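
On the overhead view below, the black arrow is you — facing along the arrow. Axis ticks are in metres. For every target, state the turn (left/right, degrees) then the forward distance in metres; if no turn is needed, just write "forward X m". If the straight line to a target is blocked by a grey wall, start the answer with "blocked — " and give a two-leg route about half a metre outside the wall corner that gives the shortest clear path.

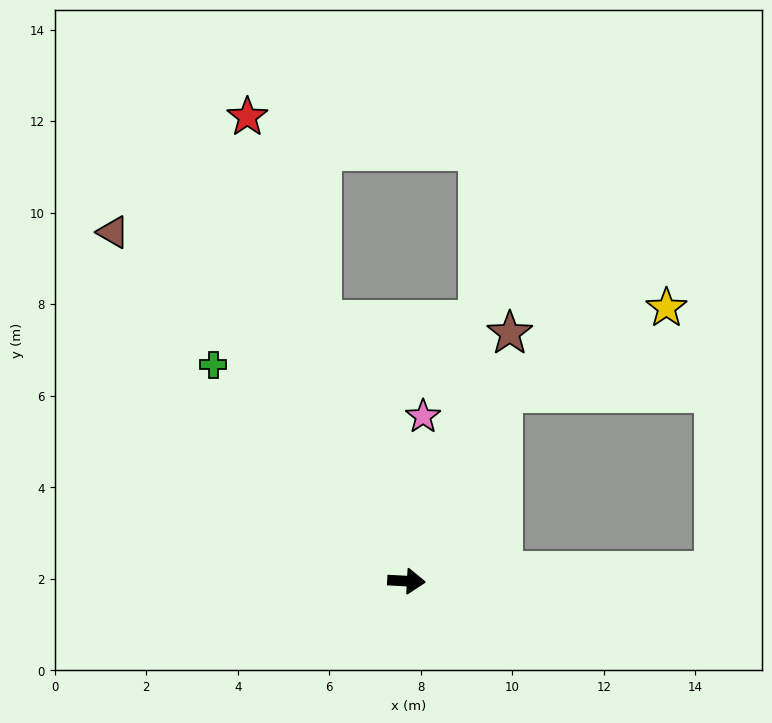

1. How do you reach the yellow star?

blocked — turn left 66°, forward 4.6 m, then turn right 35°, forward 4.0 m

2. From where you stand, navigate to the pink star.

turn left 87°, forward 3.6 m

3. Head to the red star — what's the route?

turn left 112°, forward 10.7 m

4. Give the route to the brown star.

turn left 70°, forward 5.9 m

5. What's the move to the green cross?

turn left 135°, forward 6.3 m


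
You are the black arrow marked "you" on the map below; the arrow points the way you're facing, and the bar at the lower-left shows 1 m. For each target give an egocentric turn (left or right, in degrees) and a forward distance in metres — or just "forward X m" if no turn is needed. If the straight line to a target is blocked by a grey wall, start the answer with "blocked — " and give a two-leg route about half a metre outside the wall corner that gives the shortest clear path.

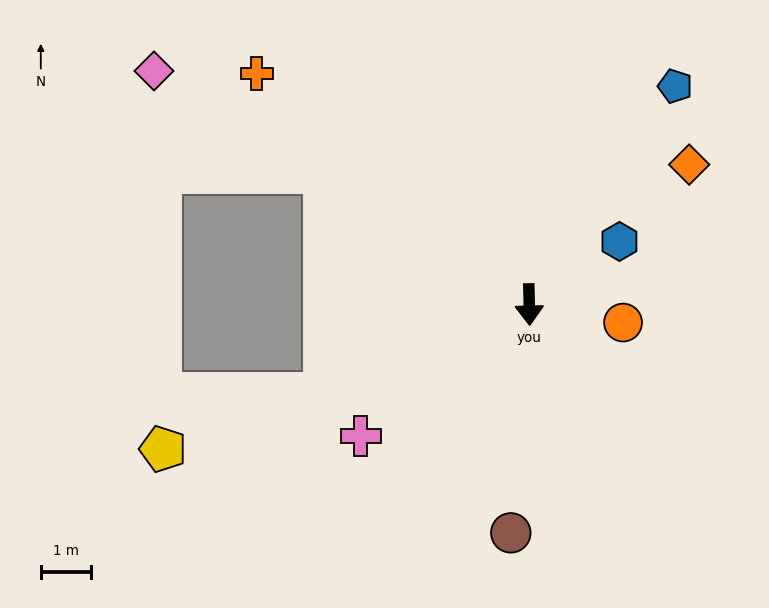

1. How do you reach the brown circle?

turn right 6°, forward 4.6 m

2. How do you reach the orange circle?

turn left 78°, forward 1.9 m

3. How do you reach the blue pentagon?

turn left 145°, forward 5.3 m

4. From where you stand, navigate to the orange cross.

turn right 132°, forward 7.1 m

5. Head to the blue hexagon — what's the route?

turn left 124°, forward 2.2 m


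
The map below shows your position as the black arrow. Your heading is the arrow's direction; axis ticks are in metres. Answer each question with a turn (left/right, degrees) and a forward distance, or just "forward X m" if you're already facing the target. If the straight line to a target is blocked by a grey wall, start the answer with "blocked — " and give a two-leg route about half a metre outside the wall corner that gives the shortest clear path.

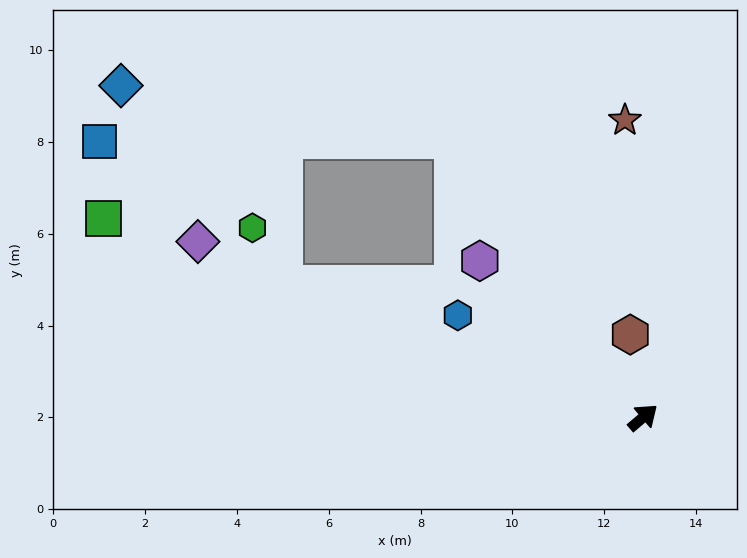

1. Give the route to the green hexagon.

blocked — turn left 119°, forward 8.4 m, then turn right 41°, forward 1.4 m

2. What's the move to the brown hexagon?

turn left 58°, forward 1.8 m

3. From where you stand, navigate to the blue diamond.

blocked — turn left 84°, forward 7.3 m, then turn left 47°, forward 7.3 m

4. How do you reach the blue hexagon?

turn left 111°, forward 4.6 m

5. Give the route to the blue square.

blocked — turn left 84°, forward 7.3 m, then turn left 56°, forward 7.7 m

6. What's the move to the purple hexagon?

turn left 96°, forward 4.9 m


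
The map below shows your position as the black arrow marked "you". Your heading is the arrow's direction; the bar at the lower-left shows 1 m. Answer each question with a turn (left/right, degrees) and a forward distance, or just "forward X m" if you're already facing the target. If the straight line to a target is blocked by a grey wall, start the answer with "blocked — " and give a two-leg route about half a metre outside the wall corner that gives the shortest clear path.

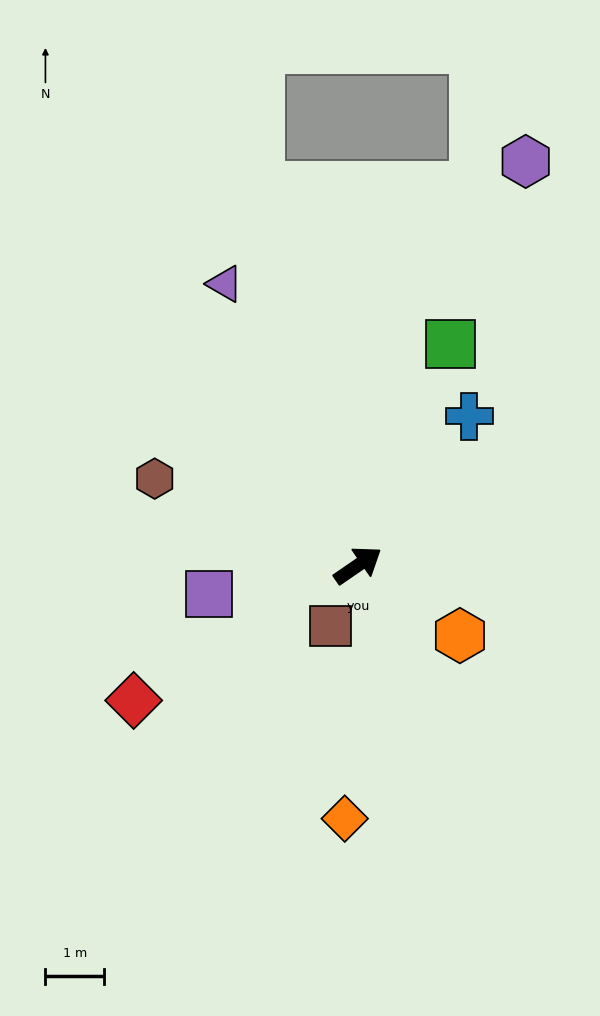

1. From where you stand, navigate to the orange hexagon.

turn right 69°, forward 2.1 m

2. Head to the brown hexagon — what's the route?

turn left 122°, forward 3.7 m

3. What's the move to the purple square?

turn left 156°, forward 2.6 m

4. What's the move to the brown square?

turn right 149°, forward 1.1 m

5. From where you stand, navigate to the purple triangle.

turn left 81°, forward 5.3 m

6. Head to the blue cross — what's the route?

turn left 19°, forward 3.2 m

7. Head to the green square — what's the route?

turn left 33°, forward 4.1 m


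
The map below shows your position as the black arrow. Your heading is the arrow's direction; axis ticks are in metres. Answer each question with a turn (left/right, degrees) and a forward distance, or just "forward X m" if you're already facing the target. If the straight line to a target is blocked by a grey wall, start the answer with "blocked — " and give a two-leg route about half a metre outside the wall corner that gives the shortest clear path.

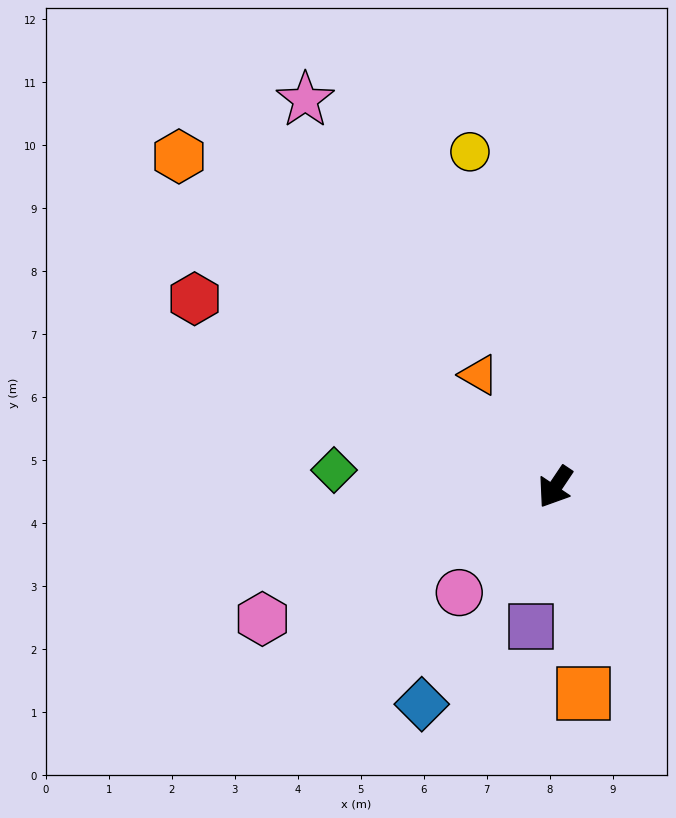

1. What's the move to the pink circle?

turn right 8°, forward 2.3 m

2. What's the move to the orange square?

turn left 42°, forward 3.3 m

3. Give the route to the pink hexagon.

turn right 32°, forward 5.1 m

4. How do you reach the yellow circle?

turn right 132°, forward 5.5 m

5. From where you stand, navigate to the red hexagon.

turn right 84°, forward 6.5 m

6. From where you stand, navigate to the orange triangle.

turn right 112°, forward 2.2 m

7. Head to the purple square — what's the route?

turn left 24°, forward 2.2 m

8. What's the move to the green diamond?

turn right 61°, forward 3.5 m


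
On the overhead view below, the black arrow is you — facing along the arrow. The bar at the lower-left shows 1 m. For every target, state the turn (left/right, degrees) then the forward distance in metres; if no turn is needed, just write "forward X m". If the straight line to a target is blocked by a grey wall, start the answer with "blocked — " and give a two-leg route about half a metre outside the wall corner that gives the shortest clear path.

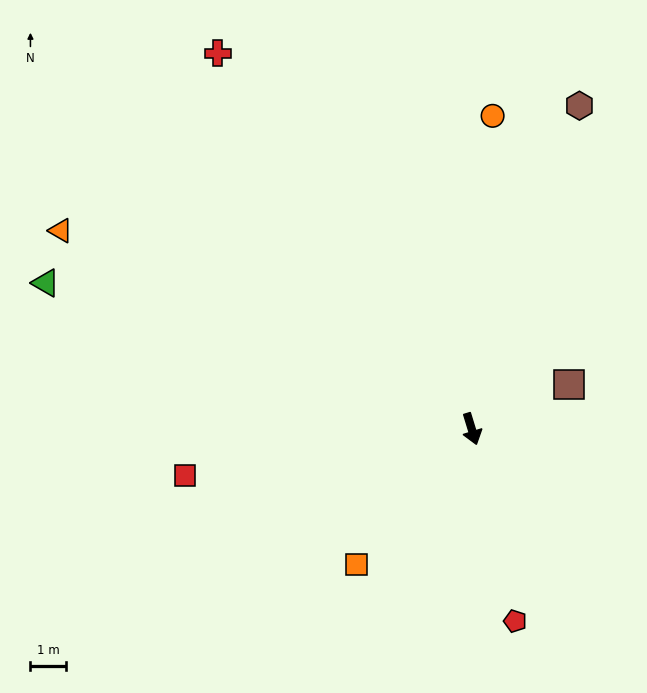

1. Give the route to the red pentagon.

turn right 4°, forward 5.6 m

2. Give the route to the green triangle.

turn right 126°, forward 12.8 m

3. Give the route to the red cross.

turn right 163°, forward 12.9 m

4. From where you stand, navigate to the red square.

turn right 98°, forward 8.3 m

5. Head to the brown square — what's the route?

turn left 97°, forward 3.1 m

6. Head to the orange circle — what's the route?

turn left 159°, forward 8.9 m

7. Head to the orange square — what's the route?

turn right 57°, forward 5.1 m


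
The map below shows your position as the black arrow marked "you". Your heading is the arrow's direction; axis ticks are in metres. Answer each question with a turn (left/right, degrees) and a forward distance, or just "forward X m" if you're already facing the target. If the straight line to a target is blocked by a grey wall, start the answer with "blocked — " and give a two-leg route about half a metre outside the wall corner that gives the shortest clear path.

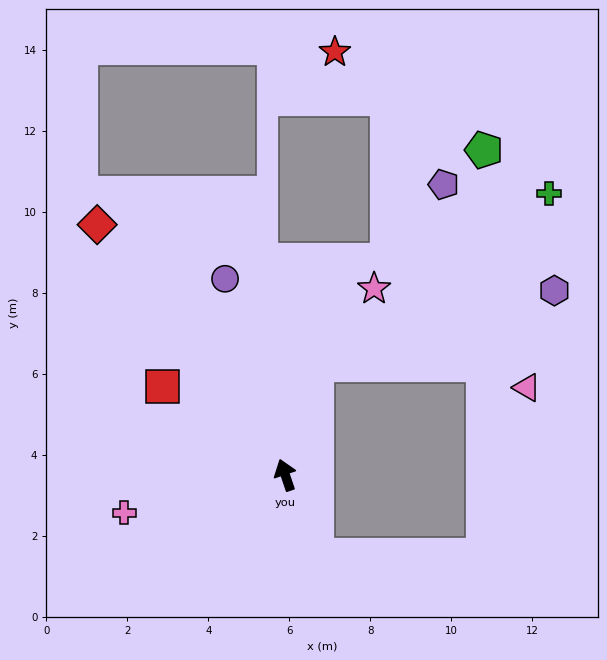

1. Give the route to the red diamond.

turn left 18°, forward 7.7 m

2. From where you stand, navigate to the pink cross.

turn left 84°, forward 4.1 m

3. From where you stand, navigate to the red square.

turn left 36°, forward 3.7 m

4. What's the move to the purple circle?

forward 5.1 m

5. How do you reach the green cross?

blocked — turn right 34°, forward 2.8 m, then turn right 38°, forward 7.1 m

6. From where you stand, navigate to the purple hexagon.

blocked — turn right 34°, forward 2.8 m, then turn right 57°, forward 6.2 m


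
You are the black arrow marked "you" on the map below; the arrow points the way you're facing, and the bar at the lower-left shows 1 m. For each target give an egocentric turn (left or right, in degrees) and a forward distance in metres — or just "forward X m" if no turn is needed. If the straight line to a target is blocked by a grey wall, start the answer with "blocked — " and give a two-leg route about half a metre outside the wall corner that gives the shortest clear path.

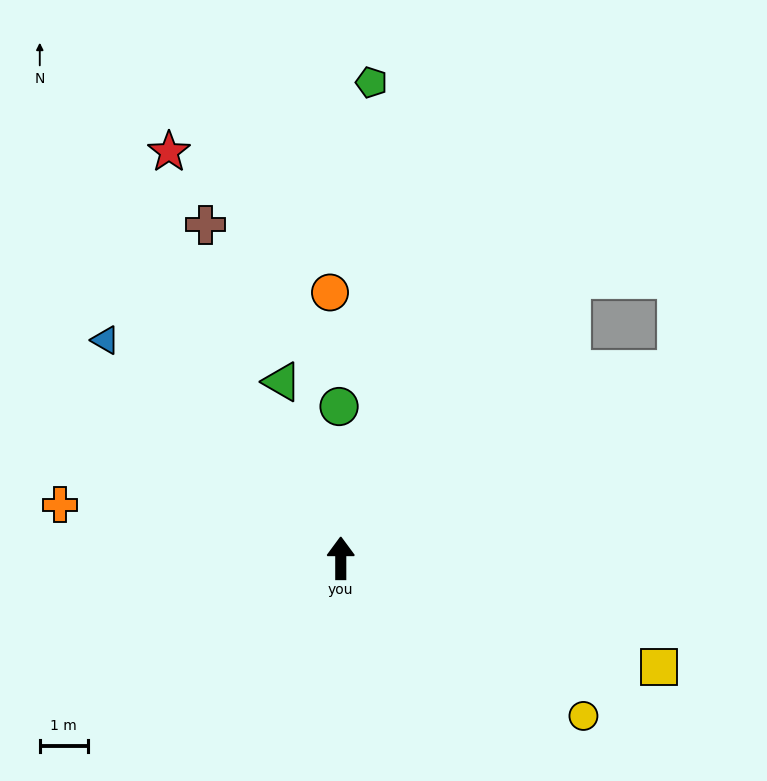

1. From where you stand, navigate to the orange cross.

turn left 79°, forward 6.0 m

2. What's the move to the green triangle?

turn left 18°, forward 3.9 m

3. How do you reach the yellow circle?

turn right 123°, forward 6.1 m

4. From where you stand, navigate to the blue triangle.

turn left 47°, forward 6.7 m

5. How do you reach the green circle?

forward 3.2 m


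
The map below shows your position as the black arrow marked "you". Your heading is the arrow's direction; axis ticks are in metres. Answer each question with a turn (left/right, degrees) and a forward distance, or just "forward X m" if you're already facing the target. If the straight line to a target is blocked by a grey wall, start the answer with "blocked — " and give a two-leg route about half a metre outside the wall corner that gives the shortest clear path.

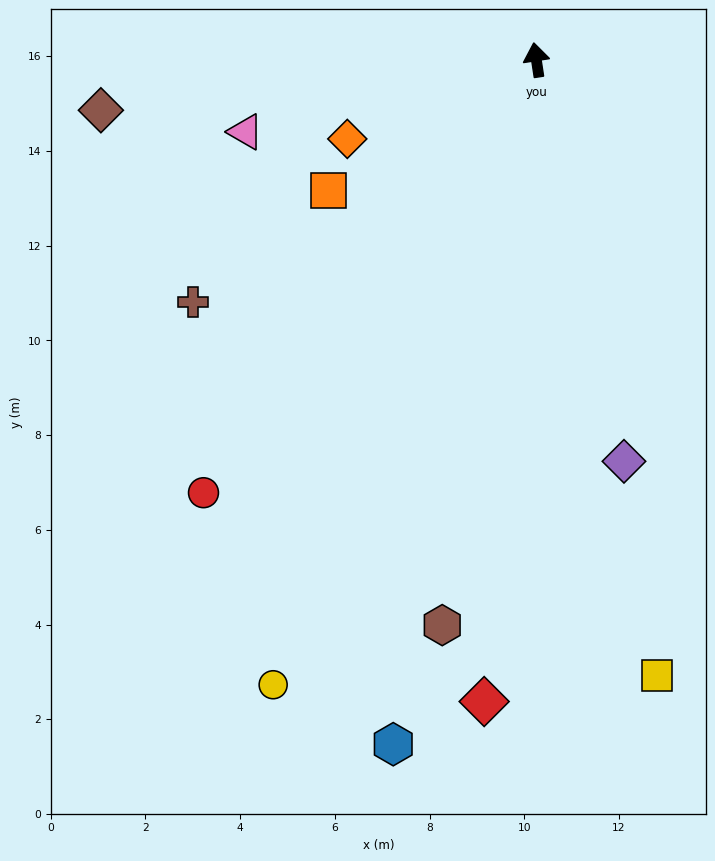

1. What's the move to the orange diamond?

turn left 104°, forward 4.3 m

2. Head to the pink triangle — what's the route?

turn left 95°, forward 6.3 m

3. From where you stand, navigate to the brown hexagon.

turn left 162°, forward 12.1 m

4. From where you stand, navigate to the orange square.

turn left 114°, forward 5.2 m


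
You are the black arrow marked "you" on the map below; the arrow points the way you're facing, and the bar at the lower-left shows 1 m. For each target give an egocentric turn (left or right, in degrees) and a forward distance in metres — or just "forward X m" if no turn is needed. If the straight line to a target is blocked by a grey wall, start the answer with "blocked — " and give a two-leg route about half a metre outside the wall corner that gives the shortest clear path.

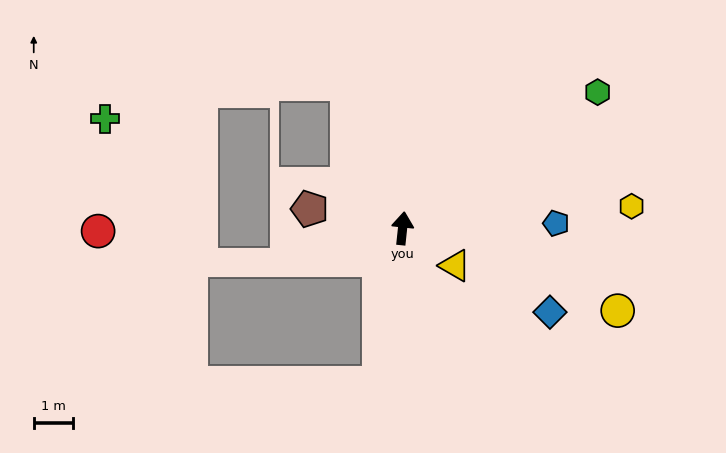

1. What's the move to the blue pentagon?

turn right 82°, forward 3.9 m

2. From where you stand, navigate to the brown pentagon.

turn left 84°, forward 2.4 m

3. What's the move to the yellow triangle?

turn right 119°, forward 1.6 m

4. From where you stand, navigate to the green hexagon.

turn right 49°, forward 6.1 m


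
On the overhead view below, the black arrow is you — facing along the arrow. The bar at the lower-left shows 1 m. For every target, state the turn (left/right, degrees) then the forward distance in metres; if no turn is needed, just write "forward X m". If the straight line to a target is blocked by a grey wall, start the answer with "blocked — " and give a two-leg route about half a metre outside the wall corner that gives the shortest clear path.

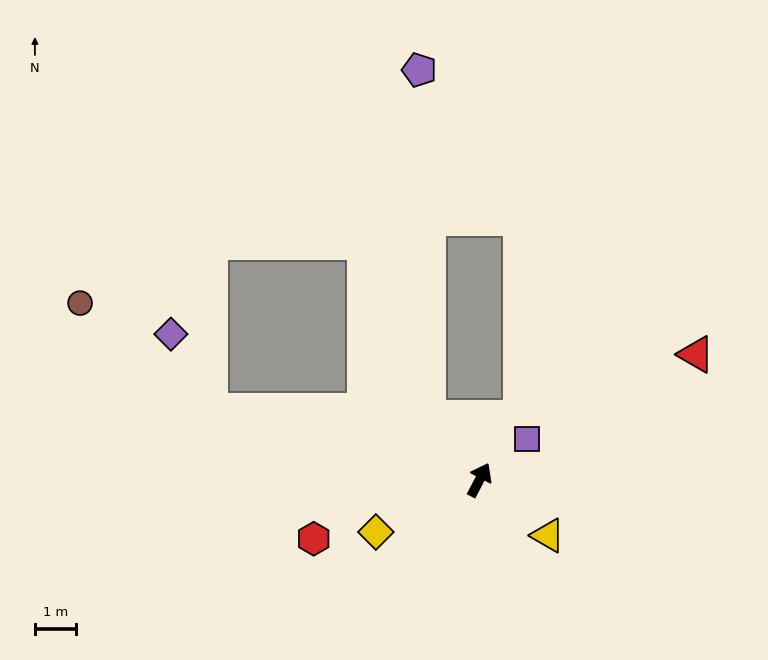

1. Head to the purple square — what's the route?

turn right 22°, forward 1.5 m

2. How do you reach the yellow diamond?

turn left 144°, forward 2.8 m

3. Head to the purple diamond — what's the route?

blocked — turn left 103°, forward 6.8 m, then turn right 48°, forward 2.1 m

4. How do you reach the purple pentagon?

blocked — turn left 67°, forward 2.0 m, then turn right 38°, forward 8.5 m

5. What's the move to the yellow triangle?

turn right 101°, forward 2.2 m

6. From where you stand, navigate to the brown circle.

blocked — turn left 103°, forward 6.8 m, then turn right 25°, forward 4.1 m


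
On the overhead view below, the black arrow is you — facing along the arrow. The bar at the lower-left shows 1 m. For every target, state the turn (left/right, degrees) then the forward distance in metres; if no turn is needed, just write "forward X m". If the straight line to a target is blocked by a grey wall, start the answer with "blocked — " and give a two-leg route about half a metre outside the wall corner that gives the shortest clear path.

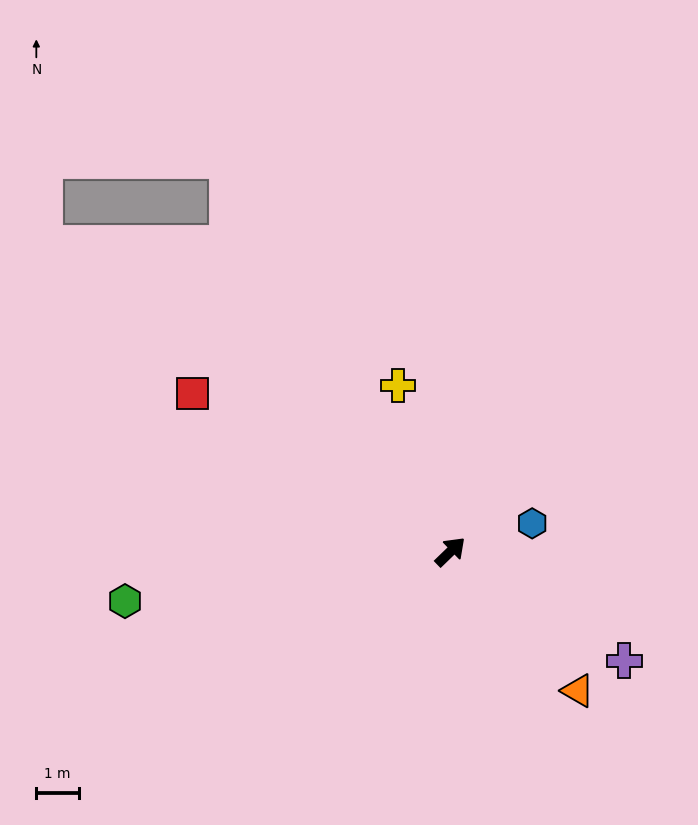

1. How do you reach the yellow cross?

turn left 63°, forward 4.1 m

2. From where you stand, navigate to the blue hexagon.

turn right 25°, forward 2.0 m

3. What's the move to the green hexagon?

turn left 145°, forward 7.8 m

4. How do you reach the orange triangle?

turn right 92°, forward 4.4 m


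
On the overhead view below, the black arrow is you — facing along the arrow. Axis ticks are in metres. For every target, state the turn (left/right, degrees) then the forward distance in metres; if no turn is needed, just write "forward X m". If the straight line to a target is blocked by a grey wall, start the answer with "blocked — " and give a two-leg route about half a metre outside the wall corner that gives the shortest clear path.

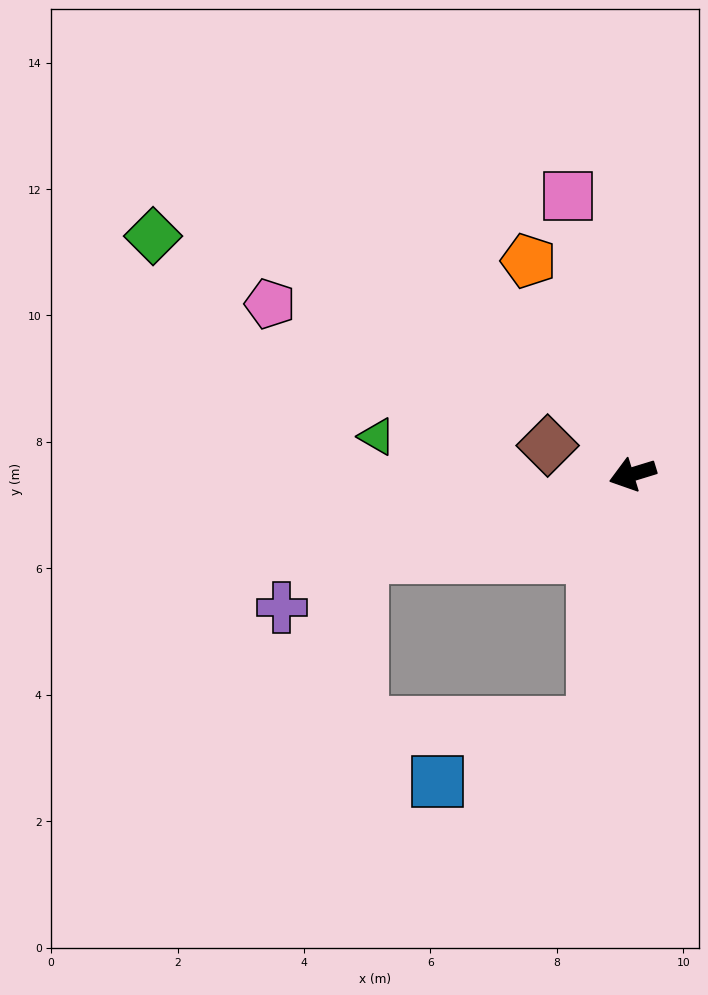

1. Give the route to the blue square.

blocked — turn left 64°, forward 4.0 m, then turn right 61°, forward 2.6 m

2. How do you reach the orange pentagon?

turn right 81°, forward 3.8 m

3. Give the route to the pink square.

turn right 94°, forward 4.5 m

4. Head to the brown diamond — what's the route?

turn right 36°, forward 1.4 m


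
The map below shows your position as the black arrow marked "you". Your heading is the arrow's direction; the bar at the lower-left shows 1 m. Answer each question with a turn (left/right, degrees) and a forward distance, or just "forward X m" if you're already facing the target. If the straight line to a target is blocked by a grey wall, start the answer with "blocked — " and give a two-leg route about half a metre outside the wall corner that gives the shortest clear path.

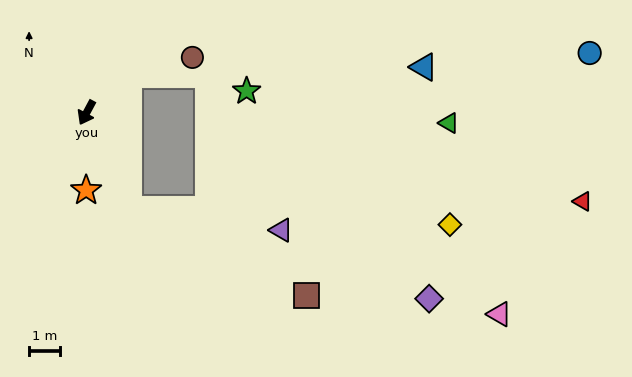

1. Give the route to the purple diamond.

blocked — turn left 52°, forward 3.4 m, then turn left 50°, forward 10.1 m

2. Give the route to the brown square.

blocked — turn left 52°, forward 3.4 m, then turn left 40°, forward 6.4 m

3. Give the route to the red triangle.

blocked — turn left 52°, forward 3.4 m, then turn left 67°, forward 14.6 m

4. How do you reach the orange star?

turn left 28°, forward 2.5 m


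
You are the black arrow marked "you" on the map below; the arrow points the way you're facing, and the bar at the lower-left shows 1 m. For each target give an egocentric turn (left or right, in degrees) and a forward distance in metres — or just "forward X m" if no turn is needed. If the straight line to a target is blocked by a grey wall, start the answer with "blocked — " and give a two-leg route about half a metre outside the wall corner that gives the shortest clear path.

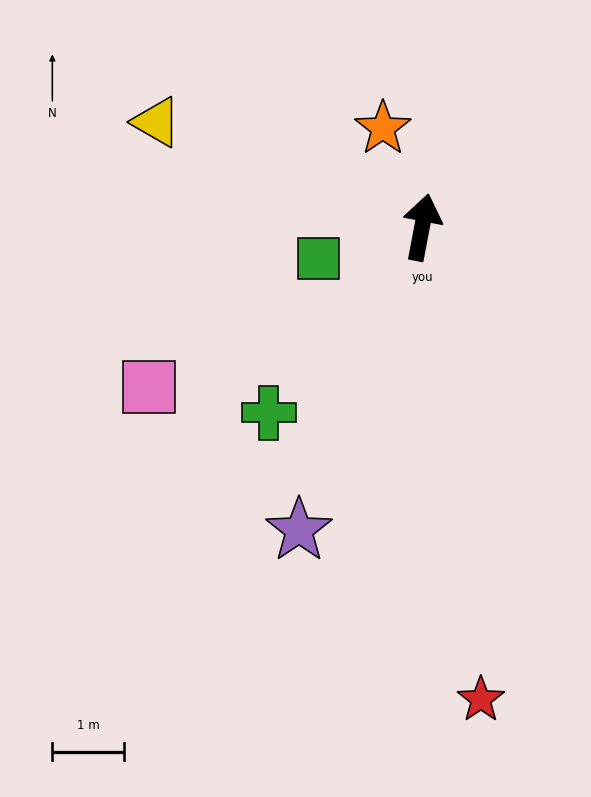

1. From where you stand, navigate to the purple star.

turn left 169°, forward 4.6 m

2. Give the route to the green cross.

turn left 151°, forward 3.4 m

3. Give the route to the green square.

turn left 118°, forward 1.5 m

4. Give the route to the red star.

turn right 162°, forward 6.7 m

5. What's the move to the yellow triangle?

turn left 79°, forward 4.0 m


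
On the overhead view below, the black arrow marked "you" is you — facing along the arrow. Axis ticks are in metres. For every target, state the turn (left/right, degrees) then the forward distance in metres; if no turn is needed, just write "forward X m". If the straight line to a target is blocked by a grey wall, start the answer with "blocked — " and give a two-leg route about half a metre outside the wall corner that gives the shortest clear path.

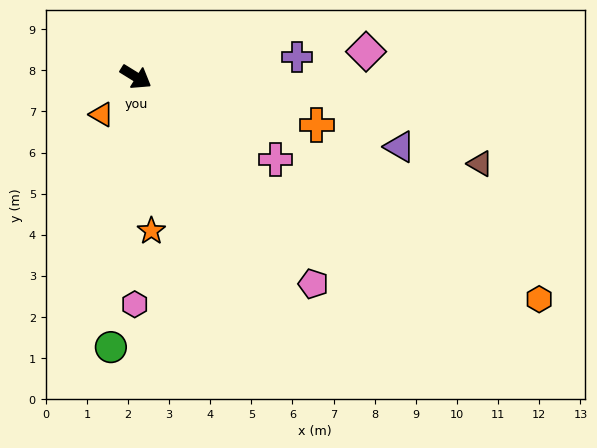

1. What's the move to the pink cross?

forward 3.9 m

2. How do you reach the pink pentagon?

turn right 18°, forward 6.6 m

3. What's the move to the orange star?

turn right 53°, forward 3.8 m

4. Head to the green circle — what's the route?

turn right 64°, forward 6.6 m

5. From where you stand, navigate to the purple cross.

turn left 39°, forward 3.9 m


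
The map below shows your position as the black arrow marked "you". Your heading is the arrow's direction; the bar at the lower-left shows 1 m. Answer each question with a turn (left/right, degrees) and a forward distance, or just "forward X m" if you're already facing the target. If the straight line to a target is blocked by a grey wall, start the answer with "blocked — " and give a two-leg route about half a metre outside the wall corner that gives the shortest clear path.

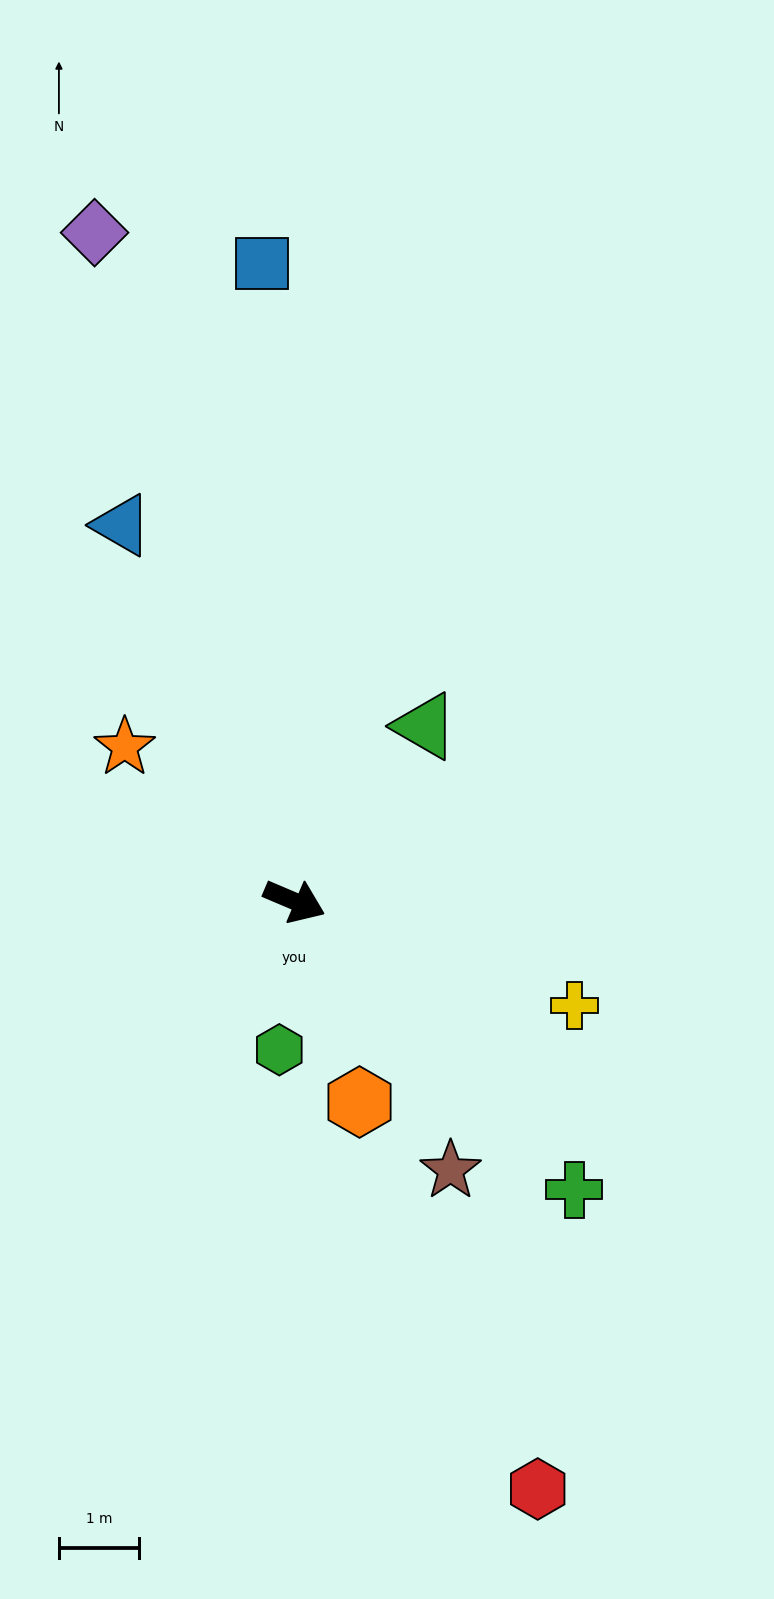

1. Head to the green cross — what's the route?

turn right 23°, forward 5.0 m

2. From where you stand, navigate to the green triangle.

turn left 76°, forward 2.7 m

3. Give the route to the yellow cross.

turn left 3°, forward 3.7 m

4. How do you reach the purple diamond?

turn left 130°, forward 8.7 m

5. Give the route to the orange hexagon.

turn right 49°, forward 2.6 m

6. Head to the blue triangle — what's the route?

turn left 138°, forward 5.2 m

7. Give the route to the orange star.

turn left 161°, forward 2.9 m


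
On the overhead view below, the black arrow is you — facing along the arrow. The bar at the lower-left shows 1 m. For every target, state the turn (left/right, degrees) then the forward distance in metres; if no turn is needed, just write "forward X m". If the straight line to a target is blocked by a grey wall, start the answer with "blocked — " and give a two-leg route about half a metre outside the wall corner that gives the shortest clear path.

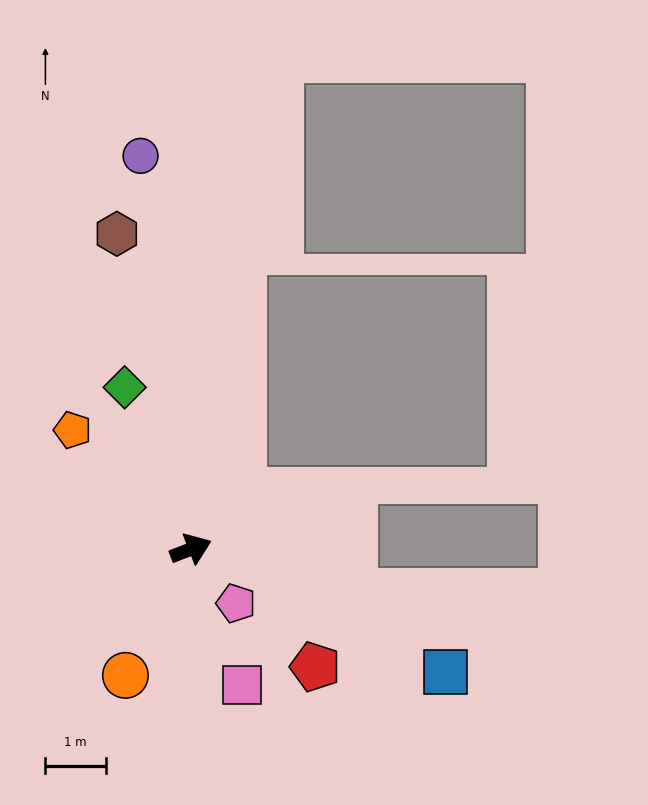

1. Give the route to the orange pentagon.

turn left 114°, forward 2.8 m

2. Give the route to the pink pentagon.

turn right 72°, forward 1.2 m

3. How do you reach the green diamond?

turn left 91°, forward 2.9 m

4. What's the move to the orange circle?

turn right 139°, forward 2.4 m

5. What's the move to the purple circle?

turn left 76°, forward 6.6 m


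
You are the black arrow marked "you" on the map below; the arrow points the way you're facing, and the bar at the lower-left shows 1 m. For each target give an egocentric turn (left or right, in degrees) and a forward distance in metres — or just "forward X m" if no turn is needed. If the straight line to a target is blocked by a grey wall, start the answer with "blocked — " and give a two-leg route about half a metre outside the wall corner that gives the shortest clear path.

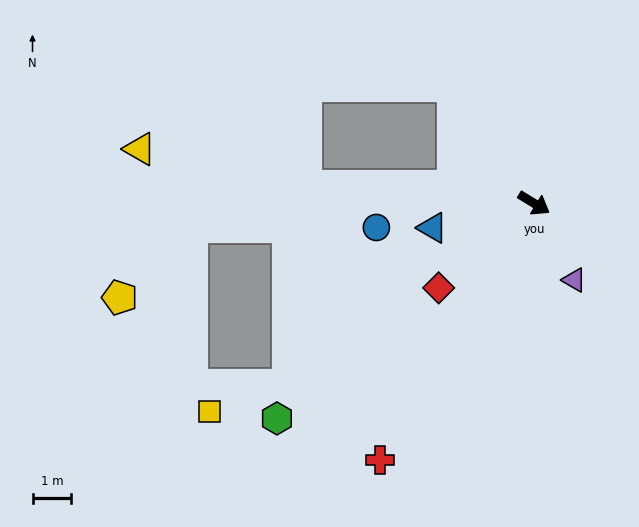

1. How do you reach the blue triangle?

turn right 135°, forward 2.7 m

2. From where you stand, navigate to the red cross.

turn right 90°, forward 7.7 m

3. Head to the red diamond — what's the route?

turn right 107°, forward 3.3 m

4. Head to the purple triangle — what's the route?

turn right 31°, forward 2.2 m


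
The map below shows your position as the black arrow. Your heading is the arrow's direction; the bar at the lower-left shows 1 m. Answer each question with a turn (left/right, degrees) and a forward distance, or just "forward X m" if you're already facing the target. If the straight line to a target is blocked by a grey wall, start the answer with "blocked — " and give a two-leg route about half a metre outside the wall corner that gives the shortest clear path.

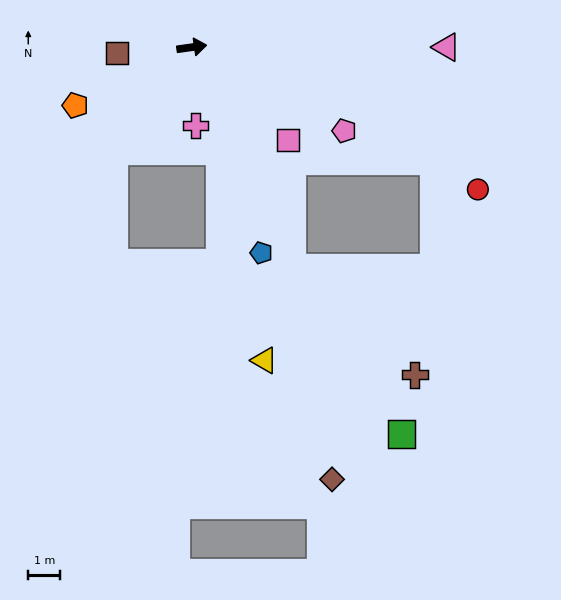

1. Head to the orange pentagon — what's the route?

turn right 161°, forward 4.0 m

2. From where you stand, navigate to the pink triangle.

turn right 8°, forward 7.9 m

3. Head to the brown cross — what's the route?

blocked — turn right 73°, forward 7.5 m, then turn left 24°, forward 5.0 m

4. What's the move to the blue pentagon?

turn right 79°, forward 6.7 m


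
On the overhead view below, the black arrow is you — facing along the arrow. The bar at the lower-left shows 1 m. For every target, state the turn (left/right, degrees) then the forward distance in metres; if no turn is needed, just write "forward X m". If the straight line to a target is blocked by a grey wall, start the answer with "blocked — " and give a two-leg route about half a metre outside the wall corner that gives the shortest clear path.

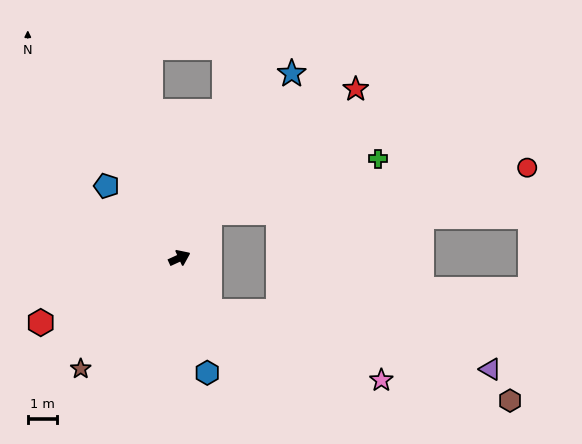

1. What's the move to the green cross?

blocked — turn left 32°, forward 1.9 m, then turn right 39°, forward 6.1 m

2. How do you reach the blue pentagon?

turn left 111°, forward 3.5 m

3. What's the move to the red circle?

blocked — turn left 32°, forward 1.9 m, then turn right 49°, forward 11.0 m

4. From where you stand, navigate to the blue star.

turn left 34°, forward 7.4 m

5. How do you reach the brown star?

turn right 156°, forward 5.1 m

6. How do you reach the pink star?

blocked — turn right 85°, forward 2.1 m, then turn left 38°, forward 6.4 m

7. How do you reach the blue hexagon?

turn right 101°, forward 4.1 m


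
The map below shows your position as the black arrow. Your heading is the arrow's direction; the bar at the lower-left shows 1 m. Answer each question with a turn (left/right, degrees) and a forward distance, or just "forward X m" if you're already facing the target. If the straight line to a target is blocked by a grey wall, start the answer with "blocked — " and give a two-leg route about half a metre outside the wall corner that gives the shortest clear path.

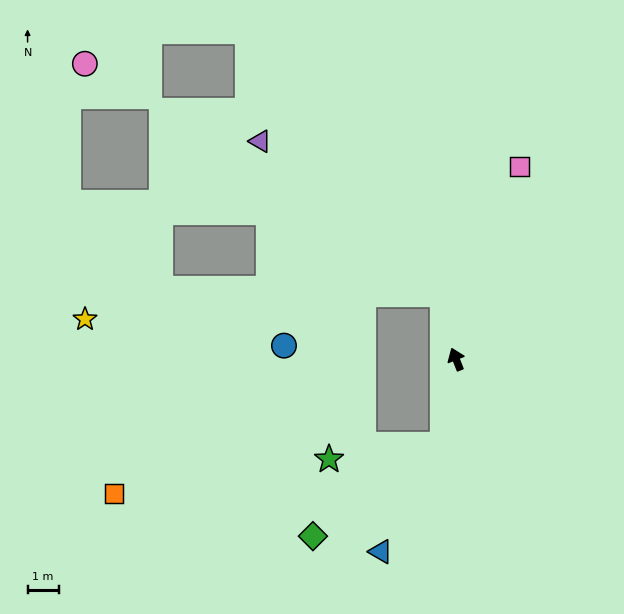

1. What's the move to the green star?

blocked — turn left 150°, forward 2.8 m, then turn right 74°, forward 3.7 m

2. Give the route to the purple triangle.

blocked — turn right 10°, forward 2.1 m, then turn left 39°, forward 7.6 m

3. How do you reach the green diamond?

blocked — turn left 150°, forward 2.8 m, then turn right 46°, forward 5.1 m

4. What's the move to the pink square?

turn right 40°, forward 6.5 m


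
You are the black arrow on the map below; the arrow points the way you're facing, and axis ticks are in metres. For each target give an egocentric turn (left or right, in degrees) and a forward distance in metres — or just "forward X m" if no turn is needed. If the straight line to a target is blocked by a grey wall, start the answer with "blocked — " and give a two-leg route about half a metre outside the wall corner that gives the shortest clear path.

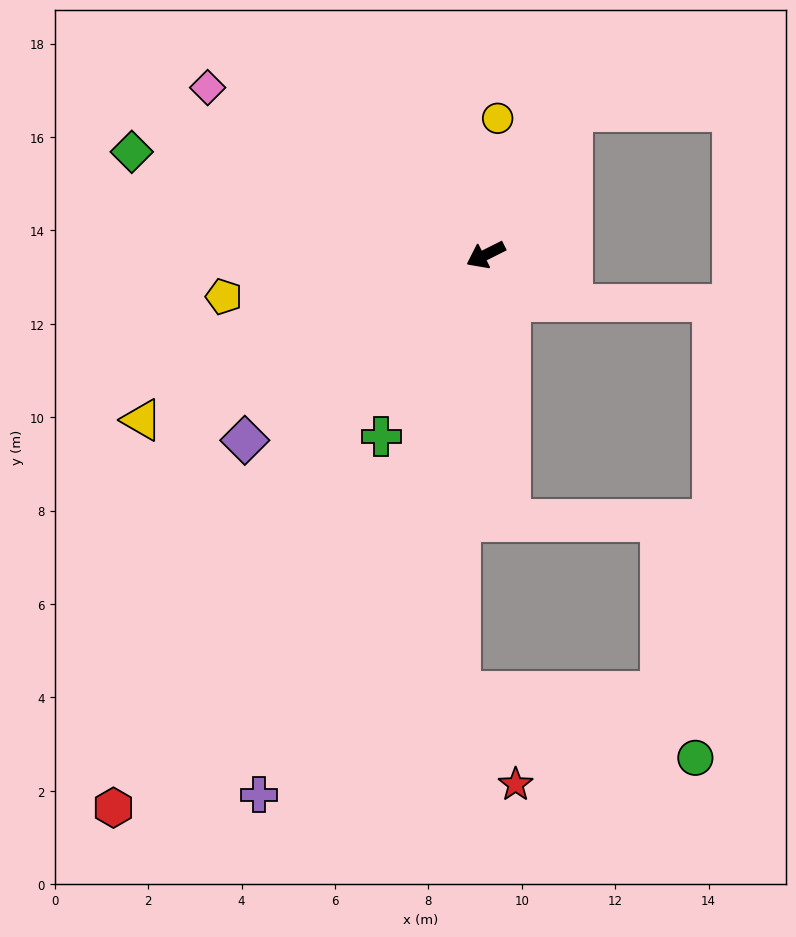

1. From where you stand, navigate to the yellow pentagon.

turn right 18°, forward 5.7 m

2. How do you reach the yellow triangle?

forward 8.2 m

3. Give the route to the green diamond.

turn right 43°, forward 7.9 m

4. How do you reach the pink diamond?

turn right 58°, forward 6.9 m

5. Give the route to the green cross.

turn left 33°, forward 4.5 m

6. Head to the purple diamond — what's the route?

turn left 11°, forward 6.5 m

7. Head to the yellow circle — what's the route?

turn right 122°, forward 2.9 m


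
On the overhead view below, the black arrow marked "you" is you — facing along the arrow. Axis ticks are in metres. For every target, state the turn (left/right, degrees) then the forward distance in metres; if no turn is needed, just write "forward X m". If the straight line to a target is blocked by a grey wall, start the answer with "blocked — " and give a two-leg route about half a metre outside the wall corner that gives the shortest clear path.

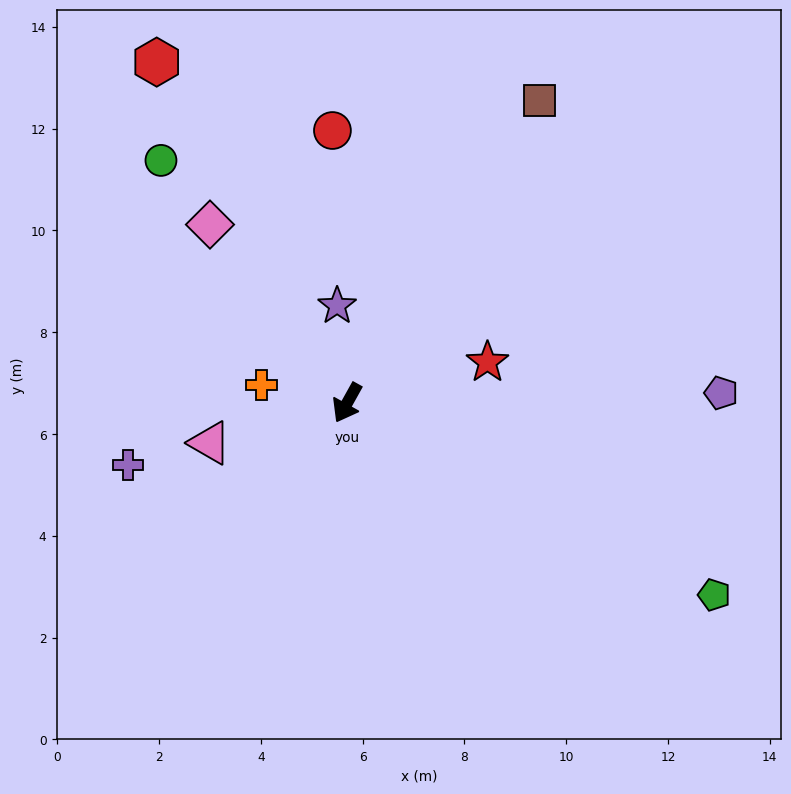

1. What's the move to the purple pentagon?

turn left 121°, forward 7.4 m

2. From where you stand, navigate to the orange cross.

turn right 72°, forward 1.7 m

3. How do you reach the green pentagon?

turn left 91°, forward 8.1 m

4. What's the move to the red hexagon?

turn right 122°, forward 7.7 m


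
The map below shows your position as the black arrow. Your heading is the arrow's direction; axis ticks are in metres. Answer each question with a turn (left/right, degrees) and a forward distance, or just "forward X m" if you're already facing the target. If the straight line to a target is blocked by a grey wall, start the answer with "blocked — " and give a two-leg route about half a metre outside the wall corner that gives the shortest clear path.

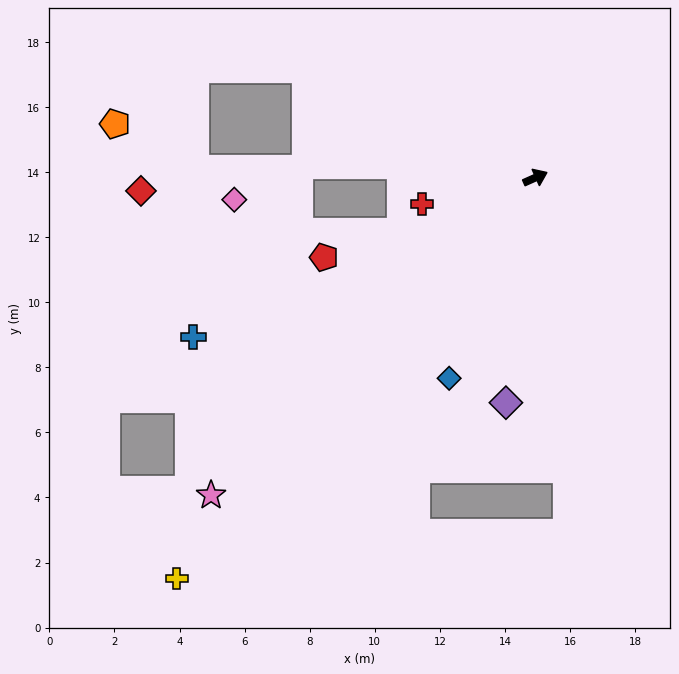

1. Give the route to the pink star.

turn right 160°, forward 13.9 m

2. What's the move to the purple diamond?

turn right 122°, forward 7.0 m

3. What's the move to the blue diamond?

turn right 137°, forward 6.7 m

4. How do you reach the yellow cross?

turn right 156°, forward 16.5 m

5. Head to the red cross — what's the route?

turn left 169°, forward 3.6 m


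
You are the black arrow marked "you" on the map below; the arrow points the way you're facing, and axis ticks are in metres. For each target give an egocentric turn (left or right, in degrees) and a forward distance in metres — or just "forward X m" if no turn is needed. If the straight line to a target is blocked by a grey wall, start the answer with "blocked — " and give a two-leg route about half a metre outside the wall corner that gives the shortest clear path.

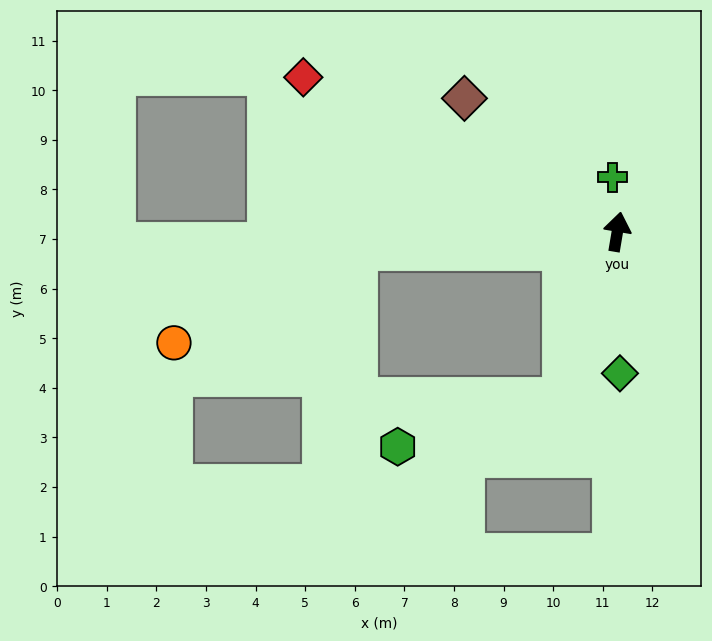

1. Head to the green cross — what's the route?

turn left 15°, forward 1.1 m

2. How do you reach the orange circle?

blocked — turn left 103°, forward 5.3 m, then turn left 24°, forward 4.1 m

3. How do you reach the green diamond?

turn right 169°, forward 2.9 m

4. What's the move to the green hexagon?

blocked — turn left 172°, forward 3.5 m, then turn right 56°, forward 3.5 m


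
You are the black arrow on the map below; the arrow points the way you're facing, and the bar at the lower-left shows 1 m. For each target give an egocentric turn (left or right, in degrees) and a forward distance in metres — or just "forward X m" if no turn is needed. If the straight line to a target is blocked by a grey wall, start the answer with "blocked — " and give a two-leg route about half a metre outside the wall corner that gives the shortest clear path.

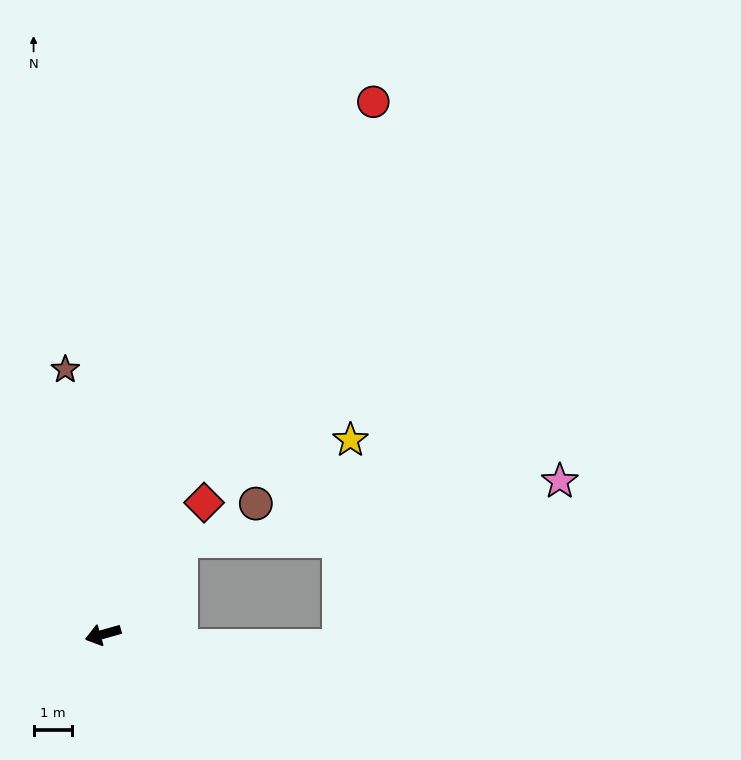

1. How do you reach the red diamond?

turn right 143°, forward 4.3 m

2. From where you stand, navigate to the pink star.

blocked — turn right 146°, forward 3.2 m, then turn right 41°, forward 10.0 m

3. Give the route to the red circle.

turn right 133°, forward 15.6 m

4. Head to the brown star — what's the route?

turn right 98°, forward 7.0 m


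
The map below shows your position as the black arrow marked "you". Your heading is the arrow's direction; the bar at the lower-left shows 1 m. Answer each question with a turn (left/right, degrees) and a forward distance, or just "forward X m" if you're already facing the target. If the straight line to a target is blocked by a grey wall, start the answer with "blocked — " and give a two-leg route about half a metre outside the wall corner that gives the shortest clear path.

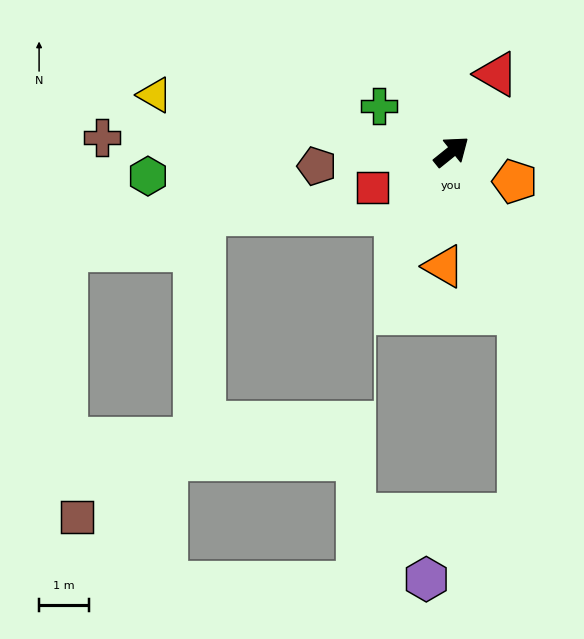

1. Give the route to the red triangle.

turn left 21°, forward 1.8 m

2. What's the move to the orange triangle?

turn right 133°, forward 2.3 m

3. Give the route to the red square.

turn left 165°, forward 1.7 m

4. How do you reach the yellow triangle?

turn left 130°, forward 6.0 m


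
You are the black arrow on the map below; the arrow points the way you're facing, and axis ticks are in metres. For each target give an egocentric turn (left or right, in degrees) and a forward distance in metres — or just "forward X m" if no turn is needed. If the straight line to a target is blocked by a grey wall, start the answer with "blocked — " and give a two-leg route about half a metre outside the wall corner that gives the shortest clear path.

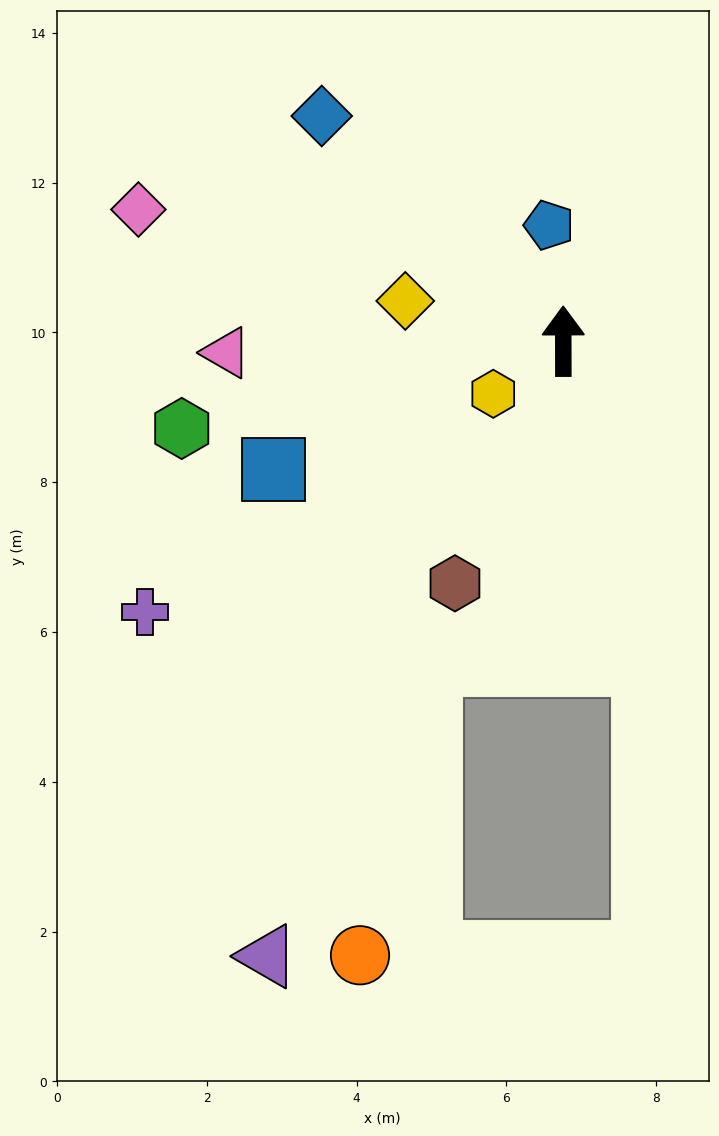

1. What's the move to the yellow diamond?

turn left 76°, forward 2.2 m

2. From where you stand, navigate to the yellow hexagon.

turn left 127°, forward 1.2 m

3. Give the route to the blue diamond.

turn left 47°, forward 4.4 m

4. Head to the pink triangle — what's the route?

turn left 92°, forward 4.5 m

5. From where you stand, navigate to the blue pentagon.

turn left 7°, forward 1.6 m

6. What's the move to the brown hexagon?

turn left 156°, forward 3.5 m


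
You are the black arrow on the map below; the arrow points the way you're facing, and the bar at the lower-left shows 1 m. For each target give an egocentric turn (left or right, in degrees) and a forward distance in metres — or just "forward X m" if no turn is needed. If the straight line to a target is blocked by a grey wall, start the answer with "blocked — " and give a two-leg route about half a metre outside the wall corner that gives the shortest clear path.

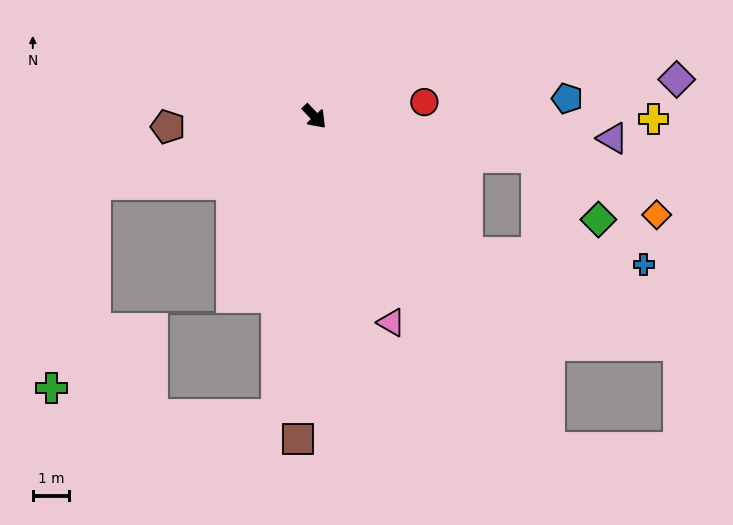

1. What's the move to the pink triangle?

turn right 23°, forward 6.0 m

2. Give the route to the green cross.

blocked — turn right 116°, forward 6.3 m, then turn left 61°, forward 5.7 m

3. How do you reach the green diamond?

blocked — turn left 36°, forward 6.2 m, then turn right 34°, forward 2.4 m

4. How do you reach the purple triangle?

turn left 43°, forward 8.2 m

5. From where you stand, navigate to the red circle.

turn left 54°, forward 3.0 m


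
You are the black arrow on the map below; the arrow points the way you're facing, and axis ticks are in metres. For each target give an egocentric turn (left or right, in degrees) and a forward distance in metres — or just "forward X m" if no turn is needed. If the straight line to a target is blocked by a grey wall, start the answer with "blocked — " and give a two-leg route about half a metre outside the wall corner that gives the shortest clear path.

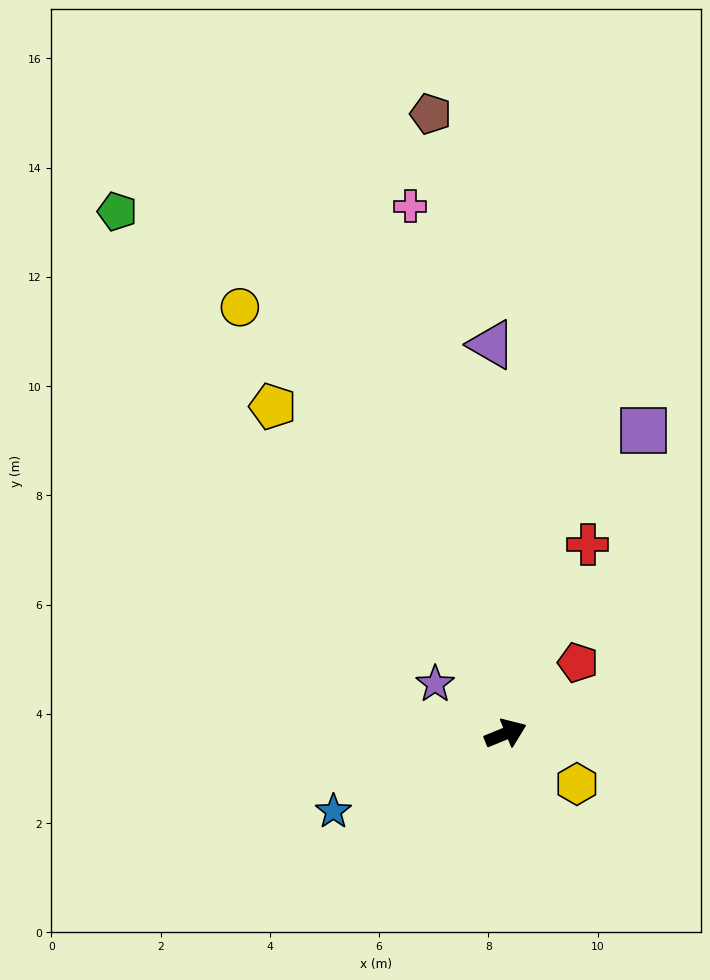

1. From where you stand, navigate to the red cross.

turn left 44°, forward 3.8 m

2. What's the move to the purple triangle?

turn left 70°, forward 7.1 m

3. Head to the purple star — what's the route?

turn left 123°, forward 1.6 m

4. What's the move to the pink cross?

turn left 78°, forward 9.8 m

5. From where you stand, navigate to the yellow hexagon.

turn right 58°, forward 1.6 m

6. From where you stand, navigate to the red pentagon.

turn left 22°, forward 1.9 m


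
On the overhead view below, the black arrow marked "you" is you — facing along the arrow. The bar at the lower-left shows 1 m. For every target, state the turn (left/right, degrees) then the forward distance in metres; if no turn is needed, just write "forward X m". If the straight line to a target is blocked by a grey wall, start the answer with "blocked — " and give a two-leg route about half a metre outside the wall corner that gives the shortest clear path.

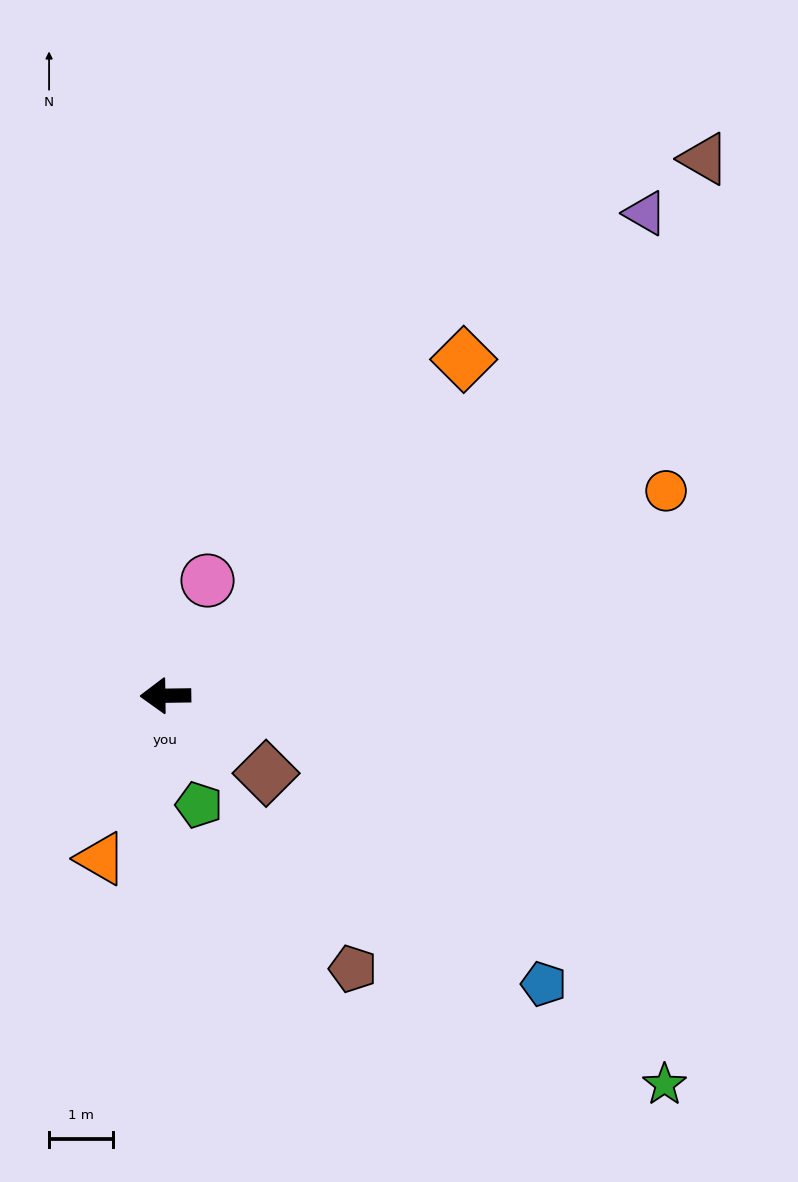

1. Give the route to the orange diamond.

turn right 132°, forward 7.0 m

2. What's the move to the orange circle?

turn right 159°, forward 8.5 m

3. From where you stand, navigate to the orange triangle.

turn left 68°, forward 2.7 m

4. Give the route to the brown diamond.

turn left 142°, forward 2.0 m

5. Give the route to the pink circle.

turn right 111°, forward 1.9 m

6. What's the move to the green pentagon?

turn left 106°, forward 1.8 m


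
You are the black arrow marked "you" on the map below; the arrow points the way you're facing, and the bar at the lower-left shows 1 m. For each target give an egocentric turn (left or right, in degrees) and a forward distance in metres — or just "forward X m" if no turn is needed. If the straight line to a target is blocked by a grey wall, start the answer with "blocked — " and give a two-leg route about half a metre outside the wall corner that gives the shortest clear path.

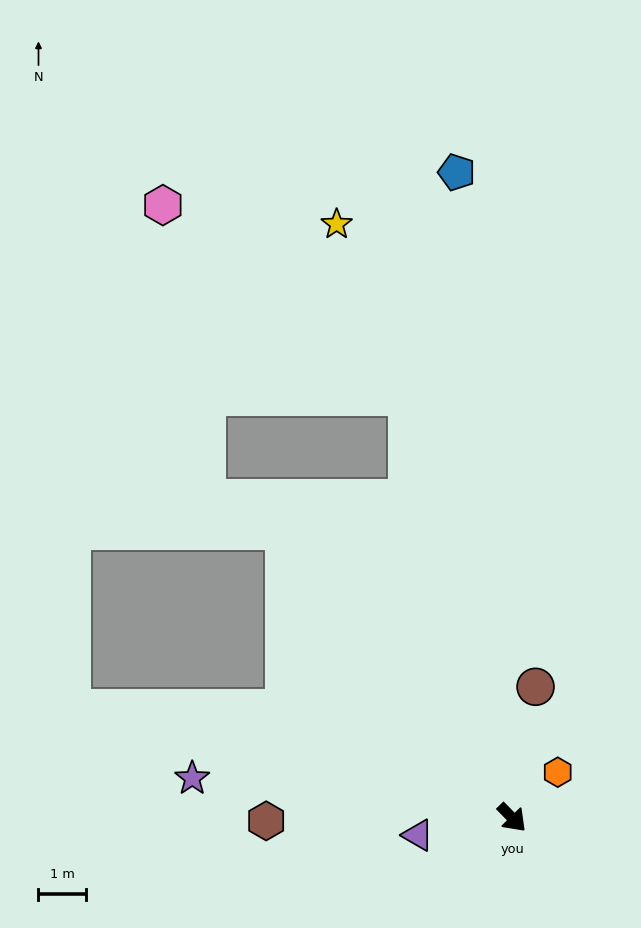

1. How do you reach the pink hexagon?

blocked — turn left 149°, forward 9.2 m, then turn left 39°, forward 6.6 m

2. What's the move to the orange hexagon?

turn left 91°, forward 1.4 m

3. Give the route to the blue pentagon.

turn left 141°, forward 13.8 m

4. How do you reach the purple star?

turn right 141°, forward 6.8 m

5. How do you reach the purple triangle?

turn right 124°, forward 2.0 m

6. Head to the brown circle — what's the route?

turn left 125°, forward 2.8 m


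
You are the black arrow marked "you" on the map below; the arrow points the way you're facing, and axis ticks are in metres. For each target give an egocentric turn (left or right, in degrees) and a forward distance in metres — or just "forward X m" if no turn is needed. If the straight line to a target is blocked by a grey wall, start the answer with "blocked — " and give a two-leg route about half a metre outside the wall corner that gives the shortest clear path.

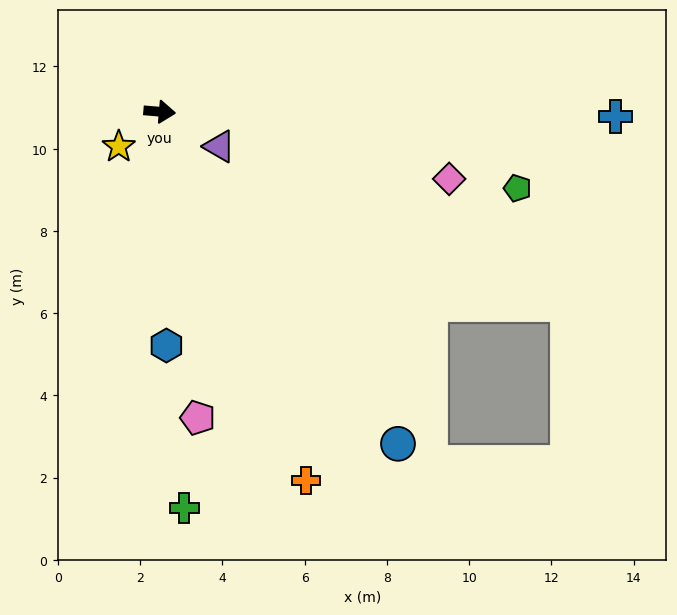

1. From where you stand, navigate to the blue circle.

turn right 49°, forward 9.9 m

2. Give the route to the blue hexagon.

turn right 83°, forward 5.7 m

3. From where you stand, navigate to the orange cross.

turn right 63°, forward 9.6 m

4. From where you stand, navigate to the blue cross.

turn left 4°, forward 11.1 m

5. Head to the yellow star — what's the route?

turn right 135°, forward 1.3 m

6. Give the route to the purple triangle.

turn right 25°, forward 1.7 m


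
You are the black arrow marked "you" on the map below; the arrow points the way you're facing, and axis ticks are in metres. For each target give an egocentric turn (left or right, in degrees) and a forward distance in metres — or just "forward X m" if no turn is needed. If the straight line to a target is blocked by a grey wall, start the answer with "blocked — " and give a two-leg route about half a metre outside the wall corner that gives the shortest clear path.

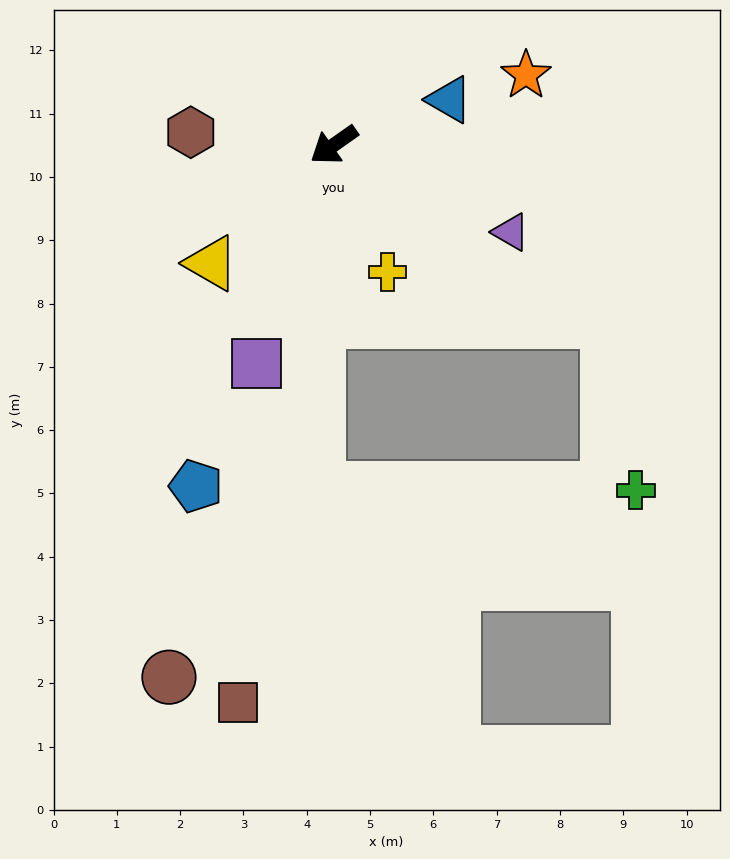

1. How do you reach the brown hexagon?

turn right 40°, forward 2.3 m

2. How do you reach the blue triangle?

turn left 166°, forward 2.0 m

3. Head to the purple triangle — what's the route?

turn left 119°, forward 3.1 m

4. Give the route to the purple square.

turn left 35°, forward 3.7 m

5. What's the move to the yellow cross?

turn left 78°, forward 2.2 m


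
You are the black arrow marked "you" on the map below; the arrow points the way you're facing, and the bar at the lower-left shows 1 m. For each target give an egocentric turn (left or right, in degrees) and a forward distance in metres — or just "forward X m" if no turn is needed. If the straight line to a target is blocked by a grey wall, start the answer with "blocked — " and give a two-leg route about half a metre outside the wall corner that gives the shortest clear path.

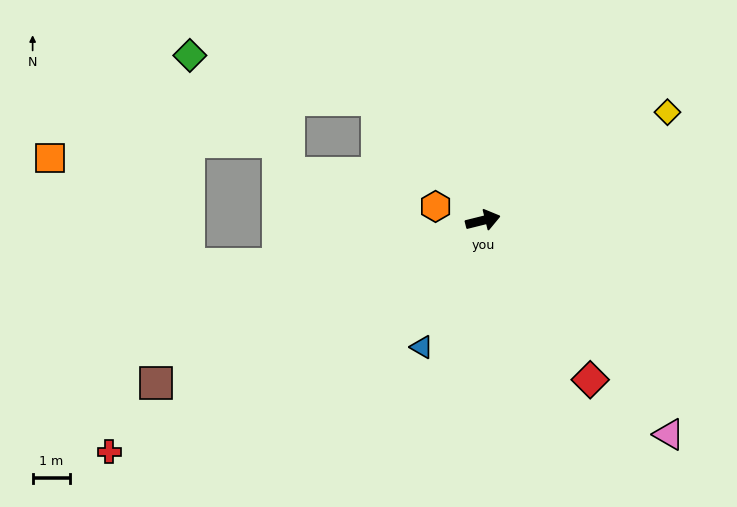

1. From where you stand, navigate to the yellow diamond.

turn left 16°, forward 5.7 m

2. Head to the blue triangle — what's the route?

turn right 130°, forward 3.7 m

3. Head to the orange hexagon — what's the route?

turn left 150°, forward 1.3 m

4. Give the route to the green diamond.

blocked — turn left 117°, forward 4.3 m, then turn left 36°, forward 5.1 m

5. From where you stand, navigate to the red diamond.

turn right 70°, forward 5.1 m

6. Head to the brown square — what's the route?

turn right 168°, forward 9.7 m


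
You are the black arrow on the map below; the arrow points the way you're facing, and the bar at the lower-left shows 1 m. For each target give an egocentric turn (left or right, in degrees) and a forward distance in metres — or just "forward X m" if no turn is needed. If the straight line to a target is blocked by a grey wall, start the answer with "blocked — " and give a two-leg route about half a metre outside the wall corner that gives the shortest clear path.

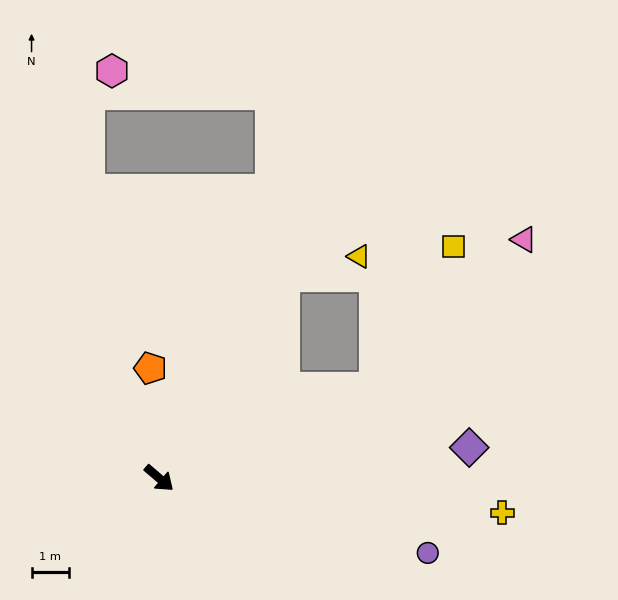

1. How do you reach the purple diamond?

turn left 46°, forward 8.3 m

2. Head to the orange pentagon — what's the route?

turn left 135°, forward 3.0 m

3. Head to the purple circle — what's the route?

turn left 25°, forward 7.5 m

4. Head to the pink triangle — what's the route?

blocked — turn left 63°, forward 6.3 m, then turn left 22°, forward 5.6 m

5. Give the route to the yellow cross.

turn left 35°, forward 9.2 m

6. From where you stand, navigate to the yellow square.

blocked — turn left 63°, forward 6.3 m, then turn left 38°, forward 4.3 m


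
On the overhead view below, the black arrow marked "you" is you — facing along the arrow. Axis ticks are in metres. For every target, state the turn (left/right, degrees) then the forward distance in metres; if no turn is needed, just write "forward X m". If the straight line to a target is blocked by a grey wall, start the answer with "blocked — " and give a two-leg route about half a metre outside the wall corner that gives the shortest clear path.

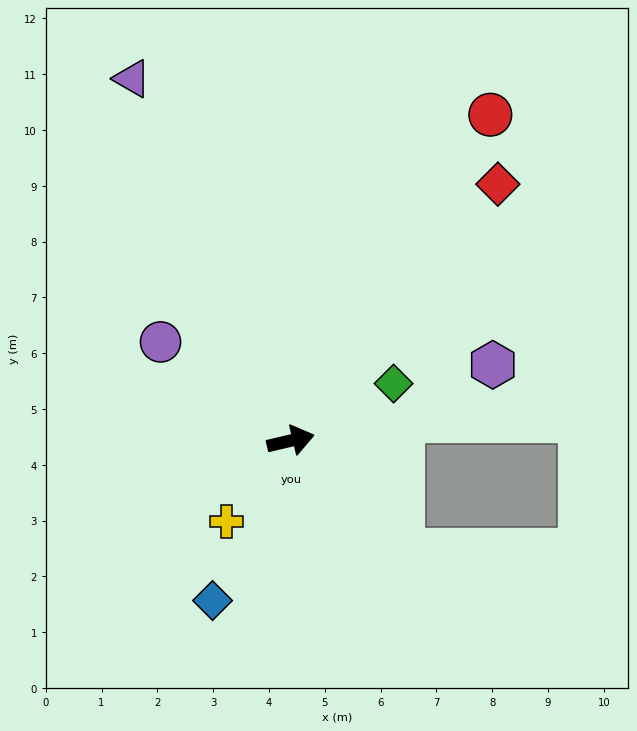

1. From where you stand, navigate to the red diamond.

turn left 38°, forward 5.9 m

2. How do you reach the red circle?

turn left 45°, forward 6.8 m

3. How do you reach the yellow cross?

turn right 142°, forward 1.8 m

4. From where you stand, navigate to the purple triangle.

turn left 100°, forward 7.1 m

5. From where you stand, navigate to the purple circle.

turn left 130°, forward 2.9 m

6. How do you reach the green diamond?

turn left 16°, forward 2.1 m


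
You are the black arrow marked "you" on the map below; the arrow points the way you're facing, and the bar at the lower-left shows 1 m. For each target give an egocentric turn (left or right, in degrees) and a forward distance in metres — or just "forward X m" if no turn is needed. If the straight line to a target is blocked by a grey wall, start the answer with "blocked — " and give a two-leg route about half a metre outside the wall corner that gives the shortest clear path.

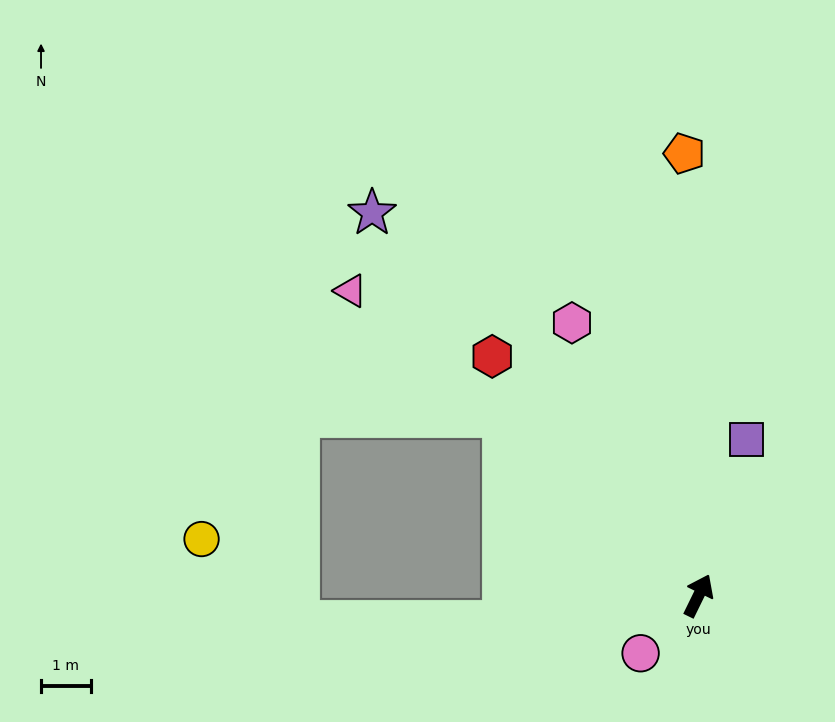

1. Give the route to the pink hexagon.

turn left 51°, forward 6.0 m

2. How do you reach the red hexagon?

turn left 67°, forward 6.4 m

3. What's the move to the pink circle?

turn left 161°, forward 1.6 m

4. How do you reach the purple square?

turn left 9°, forward 3.3 m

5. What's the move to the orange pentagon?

turn left 28°, forward 8.9 m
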